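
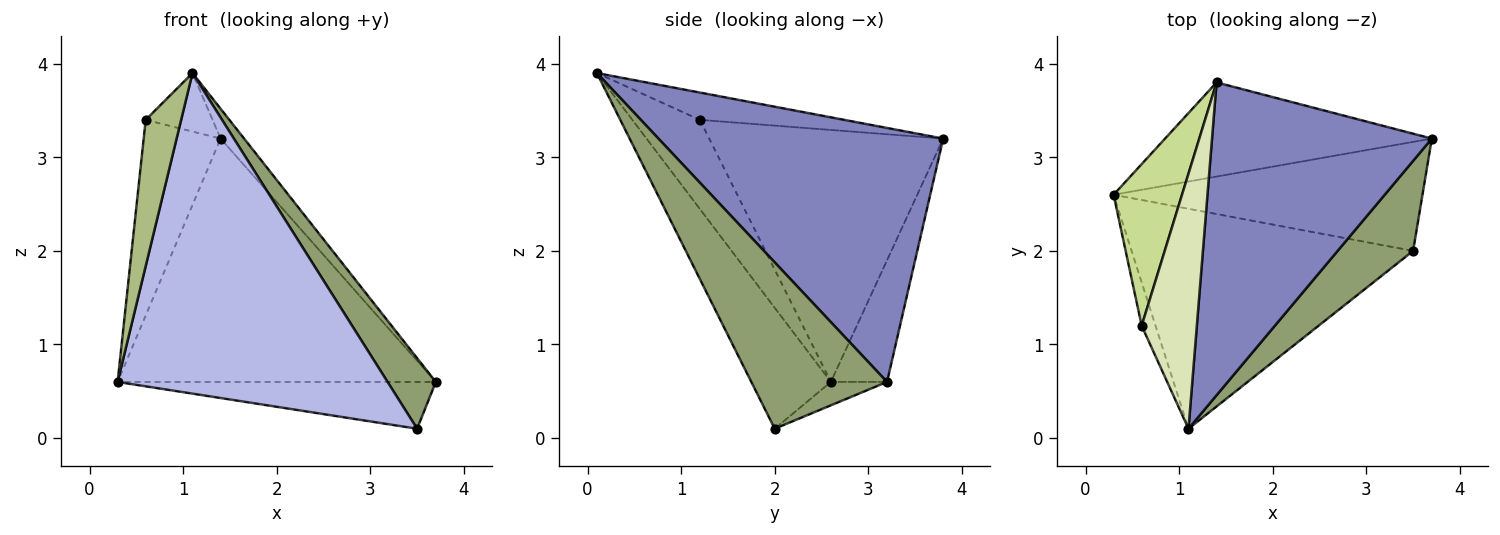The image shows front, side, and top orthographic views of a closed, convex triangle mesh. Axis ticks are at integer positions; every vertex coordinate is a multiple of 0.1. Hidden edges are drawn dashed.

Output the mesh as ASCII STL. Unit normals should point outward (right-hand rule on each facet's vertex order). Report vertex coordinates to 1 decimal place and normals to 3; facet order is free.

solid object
 facet normal -0.162 0.920 -0.356
  outer loop
   vertex 1.4 3.8 3.2
   vertex 3.7 3.2 0.6
   vertex 0.3 2.6 0.6
  endloop
 endfacet
 facet normal 0.755 0.062 0.653
  outer loop
   vertex 1.4 3.8 3.2
   vertex 1.1 0.1 3.9
   vertex 3.7 3.2 0.6
  endloop
 endfacet
 facet normal -0.069 0.394 -0.917
  outer loop
   vertex 3.5 2.0 0.1
   vertex 0.3 2.6 0.6
   vertex 3.7 3.2 0.6
  endloop
 endfacet
 facet normal -0.236 -0.801 -0.550
  outer loop
   vertex 3.5 2.0 0.1
   vertex 1.1 0.1 3.9
   vertex 0.3 2.6 0.6
  endloop
 endfacet
 facet normal 0.866 -0.308 0.393
  outer loop
   vertex 3.5 2.0 0.1
   vertex 3.7 3.2 0.6
   vertex 1.1 0.1 3.9
  endloop
 endfacet
 facet normal -0.877 -0.461 -0.136
  outer loop
   vertex 0.6 1.2 3.4
   vertex 0.3 2.6 0.6
   vertex 1.1 0.1 3.9
  endloop
 endfacet
 facet normal -0.920 0.302 0.250
  outer loop
   vertex 0.6 1.2 3.4
   vertex 1.4 3.8 3.2
   vertex 0.3 2.6 0.6
  endloop
 endfacet
 facet normal -0.435 0.201 0.878
  outer loop
   vertex 0.6 1.2 3.4
   vertex 1.1 0.1 3.9
   vertex 1.4 3.8 3.2
  endloop
 endfacet
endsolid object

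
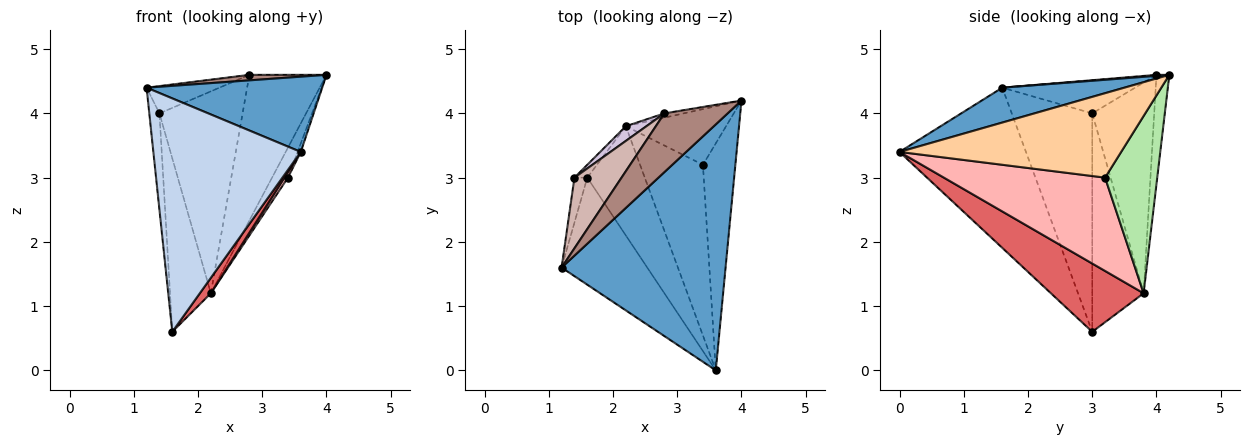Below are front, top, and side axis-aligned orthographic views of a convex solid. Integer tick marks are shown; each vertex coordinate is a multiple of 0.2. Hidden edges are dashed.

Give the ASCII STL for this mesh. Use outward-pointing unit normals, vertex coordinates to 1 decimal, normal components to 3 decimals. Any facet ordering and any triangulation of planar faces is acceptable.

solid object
 facet normal 0.199 -0.287 0.937
  outer loop
   vertex 3.6 0.0 3.4
   vertex 4.0 4.2 4.6
   vertex 1.2 1.6 4.4
  endloop
 endfacet
 facet normal -0.615 -0.717 -0.329
  outer loop
   vertex 1.6 3.0 0.6
   vertex 3.6 0.0 3.4
   vertex 1.2 1.6 4.4
  endloop
 endfacet
 facet normal -0.990 0.125 -0.058
  outer loop
   vertex 1.4 3.0 4.0
   vertex 1.6 3.0 0.6
   vertex 1.2 1.6 4.4
  endloop
 endfacet
 facet normal 0.933 0.014 -0.358
  outer loop
   vertex 3.4 3.2 3.0
   vertex 4.0 4.2 4.6
   vertex 3.6 0.0 3.4
  endloop
 endfacet
 facet normal -0.782 0.621 -0.046
  outer loop
   vertex 2.2 3.8 1.2
   vertex 1.6 3.0 0.6
   vertex 1.4 3.0 4.0
  endloop
 endfacet
 facet normal 0.842 0.256 -0.476
  outer loop
   vertex 2.2 3.8 1.2
   vertex 4.0 4.2 4.6
   vertex 3.4 3.2 3.0
  endloop
 endfacet
 facet normal 0.762 -0.091 -0.641
  outer loop
   vertex 2.2 3.8 1.2
   vertex 3.6 0.0 3.4
   vertex 1.6 3.0 0.6
  endloop
 endfacet
 facet normal 0.829 -0.018 -0.559
  outer loop
   vertex 2.2 3.8 1.2
   vertex 3.4 3.2 3.0
   vertex 3.6 0.0 3.4
  endloop
 endfacet
 facet normal -0.164 0.986 -0.029
  outer loop
   vertex 2.8 4.0 4.6
   vertex 4.0 4.2 4.6
   vertex 2.2 3.8 1.2
  endloop
 endfacet
 facet normal -0.597 0.800 0.058
  outer loop
   vertex 2.8 4.0 4.6
   vertex 2.2 3.8 1.2
   vertex 1.4 3.0 4.0
  endloop
 endfacet
 facet normal 0.016 -0.093 0.996
  outer loop
   vertex 2.8 4.0 4.6
   vertex 1.2 1.6 4.4
   vertex 4.0 4.2 4.6
  endloop
 endfacet
 facet normal -0.549 0.301 0.780
  outer loop
   vertex 2.8 4.0 4.6
   vertex 1.4 3.0 4.0
   vertex 1.2 1.6 4.4
  endloop
 endfacet
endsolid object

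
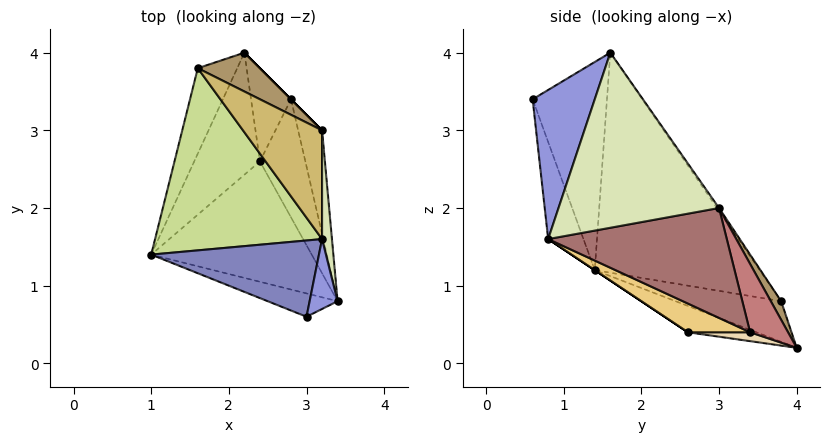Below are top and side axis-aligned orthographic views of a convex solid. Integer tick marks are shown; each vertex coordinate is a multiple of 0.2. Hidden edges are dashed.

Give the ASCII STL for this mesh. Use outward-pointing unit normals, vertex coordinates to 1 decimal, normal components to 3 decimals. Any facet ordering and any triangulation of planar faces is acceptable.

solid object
 facet normal -0.215 -0.964 -0.155
  outer loop
   vertex 3.0 0.6 3.4
   vertex 1.0 1.4 1.2
   vertex 3.4 0.8 1.6
  endloop
 endfacet
 facet normal -0.760 -0.216 0.613
  outer loop
   vertex 3.0 0.6 3.4
   vertex 3.2 1.6 4.0
   vertex 1.0 1.4 1.2
  endloop
 endfacet
 facet normal 0.940 -0.294 0.176
  outer loop
   vertex 3.0 0.6 3.4
   vertex 3.4 0.8 1.6
   vertex 3.2 1.6 4.0
  endloop
 endfacet
 facet normal 0.000 -0.555 -0.832
  outer loop
   vertex 2.4 2.6 0.4
   vertex 3.4 0.8 1.6
   vertex 1.0 1.4 1.2
  endloop
 endfacet
 facet normal -0.365 -0.183 -0.913
  outer loop
   vertex 2.4 2.6 0.4
   vertex 1.0 1.4 1.2
   vertex 2.2 4.0 0.2
  endloop
 endfacet
 facet normal -0.716 0.063 -0.695
  outer loop
   vertex 1.6 3.8 0.8
   vertex 2.2 4.0 0.2
   vertex 1.0 1.4 1.2
  endloop
 endfacet
 facet normal -0.763 0.287 0.579
  outer loop
   vertex 1.6 3.8 0.8
   vertex 1.0 1.4 1.2
   vertex 3.2 1.6 4.0
  endloop
 endfacet
 facet normal 0.995 0.080 0.056
  outer loop
   vertex 3.2 3.0 2.0
   vertex 3.2 1.6 4.0
   vertex 3.4 0.8 1.6
  endloop
 endfacet
 facet normal 0.128 0.895 0.426
  outer loop
   vertex 3.2 3.0 2.0
   vertex 2.2 4.0 0.2
   vertex 1.6 3.8 0.8
  endloop
 endfacet
 facet normal -0.020 0.819 0.573
  outer loop
   vertex 3.2 3.0 2.0
   vertex 1.6 3.8 0.8
   vertex 3.2 1.6 4.0
  endloop
 endfacet
 facet normal 0.516 -0.258 -0.817
  outer loop
   vertex 2.8 3.4 0.4
   vertex 3.4 0.8 1.6
   vertex 2.4 2.6 0.4
  endloop
 endfacet
 facet normal 0.216 -0.108 -0.970
  outer loop
   vertex 2.8 3.4 0.4
   vertex 2.4 2.6 0.4
   vertex 2.2 4.0 0.2
  endloop
 endfacet
 facet normal 0.969 0.126 -0.211
  outer loop
   vertex 2.8 3.4 0.4
   vertex 3.2 3.0 2.0
   vertex 3.4 0.8 1.6
  endloop
 endfacet
 facet normal 0.707 0.707 0.000
  outer loop
   vertex 2.8 3.4 0.4
   vertex 2.2 4.0 0.2
   vertex 3.2 3.0 2.0
  endloop
 endfacet
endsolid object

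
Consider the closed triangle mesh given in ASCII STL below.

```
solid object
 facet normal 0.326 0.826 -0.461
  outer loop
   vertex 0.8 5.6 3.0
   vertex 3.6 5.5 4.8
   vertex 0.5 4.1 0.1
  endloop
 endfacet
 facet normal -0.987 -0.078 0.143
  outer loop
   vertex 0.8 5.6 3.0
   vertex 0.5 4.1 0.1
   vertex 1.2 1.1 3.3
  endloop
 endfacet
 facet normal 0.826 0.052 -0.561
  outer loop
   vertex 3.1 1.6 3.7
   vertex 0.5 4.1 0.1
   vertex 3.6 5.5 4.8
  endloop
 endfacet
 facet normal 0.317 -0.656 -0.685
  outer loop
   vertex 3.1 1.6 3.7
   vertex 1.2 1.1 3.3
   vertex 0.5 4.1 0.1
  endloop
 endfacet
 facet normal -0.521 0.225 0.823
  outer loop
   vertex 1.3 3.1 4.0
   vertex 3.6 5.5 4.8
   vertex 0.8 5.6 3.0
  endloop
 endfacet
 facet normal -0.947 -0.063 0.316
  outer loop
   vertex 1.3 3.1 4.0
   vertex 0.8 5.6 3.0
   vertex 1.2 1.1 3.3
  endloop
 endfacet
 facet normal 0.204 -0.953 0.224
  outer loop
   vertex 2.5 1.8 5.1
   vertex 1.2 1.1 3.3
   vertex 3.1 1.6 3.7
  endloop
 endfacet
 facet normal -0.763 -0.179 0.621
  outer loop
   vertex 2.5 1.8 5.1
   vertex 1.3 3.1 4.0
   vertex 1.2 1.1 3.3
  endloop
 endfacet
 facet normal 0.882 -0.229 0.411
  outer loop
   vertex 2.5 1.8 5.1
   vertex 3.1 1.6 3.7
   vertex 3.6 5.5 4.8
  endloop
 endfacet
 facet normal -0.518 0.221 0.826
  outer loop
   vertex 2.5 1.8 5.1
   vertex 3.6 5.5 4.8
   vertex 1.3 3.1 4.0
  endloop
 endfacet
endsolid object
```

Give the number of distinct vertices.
7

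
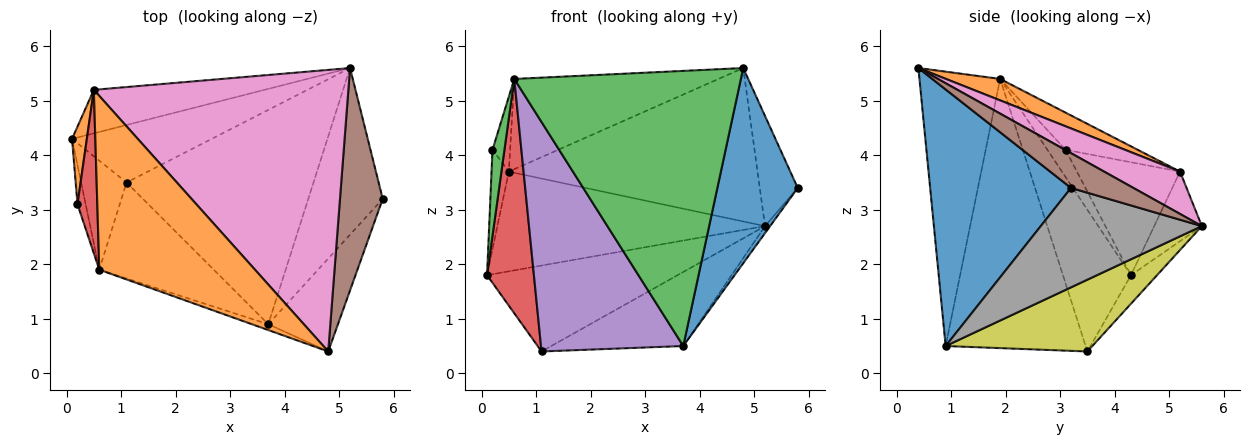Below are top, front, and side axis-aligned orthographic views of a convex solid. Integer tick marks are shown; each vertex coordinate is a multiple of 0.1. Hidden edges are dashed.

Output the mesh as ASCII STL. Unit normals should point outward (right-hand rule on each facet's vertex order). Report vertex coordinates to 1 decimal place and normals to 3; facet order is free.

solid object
 facet normal 0.845 -0.482 -0.230
  outer loop
   vertex 3.7 0.9 0.5
   vertex 5.8 3.2 3.4
   vertex 4.8 0.4 5.6
  endloop
 endfacet
 facet normal 0.121 0.457 0.881
  outer loop
   vertex 0.6 1.9 5.4
   vertex 4.8 0.4 5.6
   vertex 0.5 5.2 3.7
  endloop
 endfacet
 facet normal -0.335 -0.942 -0.020
  outer loop
   vertex 0.6 1.9 5.4
   vertex 3.7 0.9 0.5
   vertex 4.8 0.4 5.6
  endloop
 endfacet
 facet normal -0.796 -0.549 -0.255
  outer loop
   vertex 0.6 1.9 5.4
   vertex 0.1 4.3 1.8
   vertex 1.1 3.5 0.4
  endloop
 endfacet
 facet normal -0.672 -0.683 -0.286
  outer loop
   vertex 0.6 1.9 5.4
   vertex 1.1 3.5 0.4
   vertex 3.7 0.9 0.5
  endloop
 endfacet
 facet normal 0.589 0.358 0.724
  outer loop
   vertex 5.2 5.6 2.7
   vertex 4.8 0.4 5.6
   vertex 5.8 3.2 3.4
  endloop
 endfacet
 facet normal 0.145 0.473 0.869
  outer loop
   vertex 5.2 5.6 2.7
   vertex 0.5 5.2 3.7
   vertex 4.8 0.4 5.6
  endloop
 endfacet
 facet normal 0.800 0.025 -0.599
  outer loop
   vertex 5.2 5.6 2.7
   vertex 5.8 3.2 3.4
   vertex 3.7 0.9 0.5
  endloop
 endfacet
 facet normal 0.341 0.307 -0.888
  outer loop
   vertex 5.2 5.6 2.7
   vertex 3.7 0.9 0.5
   vertex 1.1 3.5 0.4
  endloop
 endfacet
 facet normal -0.113 0.826 -0.553
  outer loop
   vertex 5.2 5.6 2.7
   vertex 1.1 3.5 0.4
   vertex 0.1 4.3 1.8
  endloop
 endfacet
 facet normal -0.161 0.905 -0.395
  outer loop
   vertex 5.2 5.6 2.7
   vertex 0.1 4.3 1.8
   vertex 0.5 5.2 3.7
  endloop
 endfacet
 facet normal -0.978 0.164 0.128
  outer loop
   vertex 0.2 3.1 4.1
   vertex 0.5 5.2 3.7
   vertex 0.1 4.3 1.8
  endloop
 endfacet
 facet normal -0.810 -0.533 -0.243
  outer loop
   vertex 0.2 3.1 4.1
   vertex 0.1 4.3 1.8
   vertex 0.6 1.9 5.4
  endloop
 endfacet
 facet normal -0.863 0.211 0.460
  outer loop
   vertex 0.2 3.1 4.1
   vertex 0.6 1.9 5.4
   vertex 0.5 5.2 3.7
  endloop
 endfacet
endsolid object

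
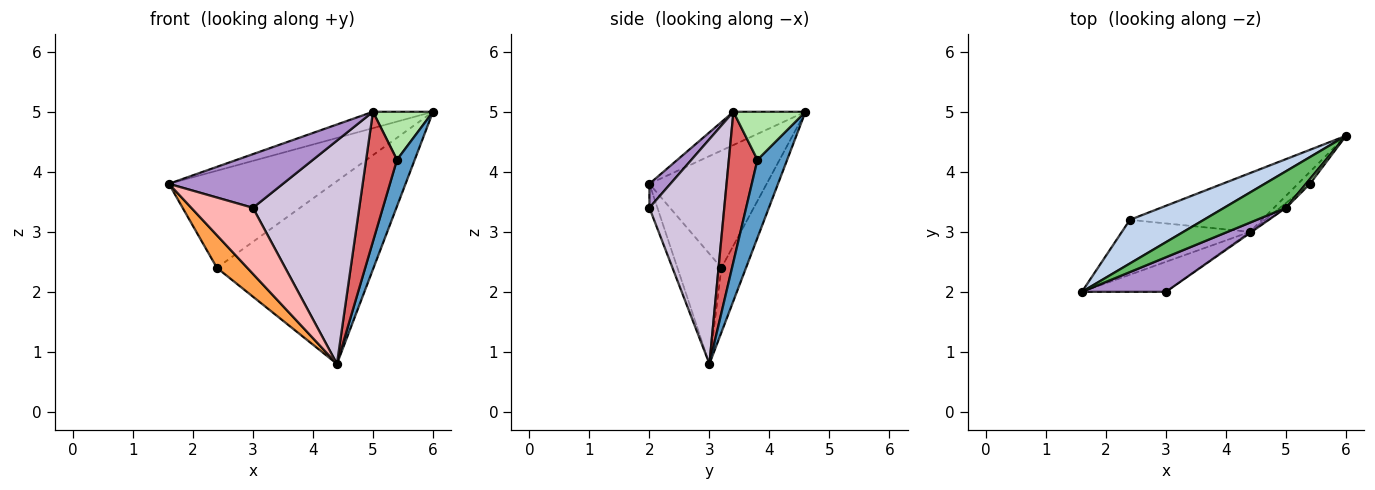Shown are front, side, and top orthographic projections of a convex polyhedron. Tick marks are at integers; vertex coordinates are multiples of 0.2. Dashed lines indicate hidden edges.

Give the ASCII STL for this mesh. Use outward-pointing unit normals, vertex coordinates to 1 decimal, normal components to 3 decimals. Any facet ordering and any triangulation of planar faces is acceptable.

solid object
 facet normal 0.852 -0.508 -0.131
  outer loop
   vertex 5.4 3.8 4.2
   vertex 4.4 3.0 0.8
   vertex 6.0 4.6 5.0
  endloop
 endfacet
 facet normal -0.545 0.764 0.344
  outer loop
   vertex 2.4 3.2 2.4
   vertex 1.6 2.0 3.8
   vertex 6.0 4.6 5.0
  endloop
 endfacet
 facet normal -0.594 -0.411 -0.692
  outer loop
   vertex 2.4 3.2 2.4
   vertex 4.4 3.0 0.8
   vertex 1.6 2.0 3.8
  endloop
 endfacet
 facet normal -0.148 0.942 -0.302
  outer loop
   vertex 2.4 3.2 2.4
   vertex 6.0 4.6 5.0
   vertex 4.4 3.0 0.8
  endloop
 endfacet
 facet normal -0.440 0.367 0.819
  outer loop
   vertex 5.0 3.4 5.0
   vertex 6.0 4.6 5.0
   vertex 1.6 2.0 3.8
  endloop
 endfacet
 facet normal 0.767 -0.639 0.064
  outer loop
   vertex 5.0 3.4 5.0
   vertex 5.4 3.8 4.2
   vertex 6.0 4.6 5.0
  endloop
 endfacet
 facet normal 0.679 -0.733 -0.027
  outer loop
   vertex 5.0 3.4 5.0
   vertex 4.4 3.0 0.8
   vertex 5.4 3.8 4.2
  endloop
 endfacet
 facet normal -0.117 -0.904 -0.411
  outer loop
   vertex 3.0 2.0 3.4
   vertex 1.6 2.0 3.8
   vertex 4.4 3.0 0.8
  endloop
 endfacet
 facet normal 0.153 -0.831 0.535
  outer loop
   vertex 3.0 2.0 3.4
   vertex 5.0 3.4 5.0
   vertex 1.6 2.0 3.8
  endloop
 endfacet
 facet normal 0.576 -0.818 -0.004
  outer loop
   vertex 3.0 2.0 3.4
   vertex 4.4 3.0 0.8
   vertex 5.0 3.4 5.0
  endloop
 endfacet
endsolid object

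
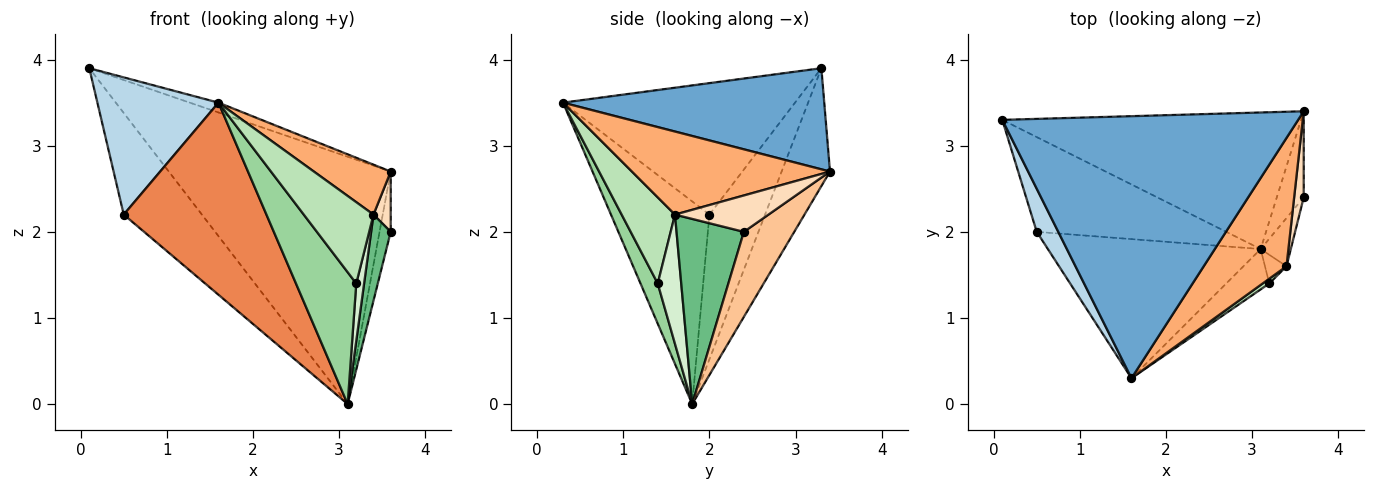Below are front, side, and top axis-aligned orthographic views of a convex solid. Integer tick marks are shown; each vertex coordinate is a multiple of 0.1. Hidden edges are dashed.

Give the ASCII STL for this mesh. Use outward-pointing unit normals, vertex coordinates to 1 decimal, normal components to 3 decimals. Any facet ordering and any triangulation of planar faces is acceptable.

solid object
 facet normal 0.323 0.036 0.946
  outer loop
   vertex 1.6 0.3 3.5
   vertex 3.6 3.4 2.7
   vertex 0.1 3.3 3.9
  endloop
 endfacet
 facet normal -0.187 0.860 -0.475
  outer loop
   vertex 3.1 1.8 0.0
   vertex 0.1 3.3 3.9
   vertex 3.6 3.4 2.7
  endloop
 endfacet
 facet normal -0.877 -0.458 0.144
  outer loop
   vertex 0.5 2.0 2.2
   vertex 1.6 0.3 3.5
   vertex 0.1 3.3 3.9
  endloop
 endfacet
 facet normal -0.462 0.649 -0.605
  outer loop
   vertex 0.5 2.0 2.2
   vertex 0.1 3.3 3.9
   vertex 3.1 1.8 0.0
  endloop
 endfacet
 facet normal -0.488 -0.707 -0.512
  outer loop
   vertex 0.5 2.0 2.2
   vertex 3.1 1.8 0.0
   vertex 1.6 0.3 3.5
  endloop
 endfacet
 facet normal 0.683 -0.265 0.681
  outer loop
   vertex 3.4 1.6 2.2
   vertex 3.6 3.4 2.7
   vertex 1.6 0.3 3.5
  endloop
 endfacet
 facet normal 0.933 0.207 -0.295
  outer loop
   vertex 3.6 2.4 2.0
   vertex 3.1 1.8 0.0
   vertex 3.6 3.4 2.7
  endloop
 endfacet
 facet normal 0.952 -0.175 0.251
  outer loop
   vertex 3.6 2.4 2.0
   vertex 3.6 3.4 2.7
   vertex 3.4 1.6 2.2
  endloop
 endfacet
 facet normal 0.949 -0.276 -0.154
  outer loop
   vertex 3.6 2.4 2.0
   vertex 3.4 1.6 2.2
   vertex 3.1 1.8 0.0
  endloop
 endfacet
 facet normal 0.264 -0.922 -0.282
  outer loop
   vertex 3.2 1.4 1.4
   vertex 1.6 0.3 3.5
   vertex 3.1 1.8 0.0
  endloop
 endfacet
 facet normal 0.607 -0.793 0.047
  outer loop
   vertex 3.2 1.4 1.4
   vertex 3.4 1.6 2.2
   vertex 1.6 0.3 3.5
  endloop
 endfacet
 facet normal 0.937 -0.312 -0.156
  outer loop
   vertex 3.2 1.4 1.4
   vertex 3.1 1.8 0.0
   vertex 3.4 1.6 2.2
  endloop
 endfacet
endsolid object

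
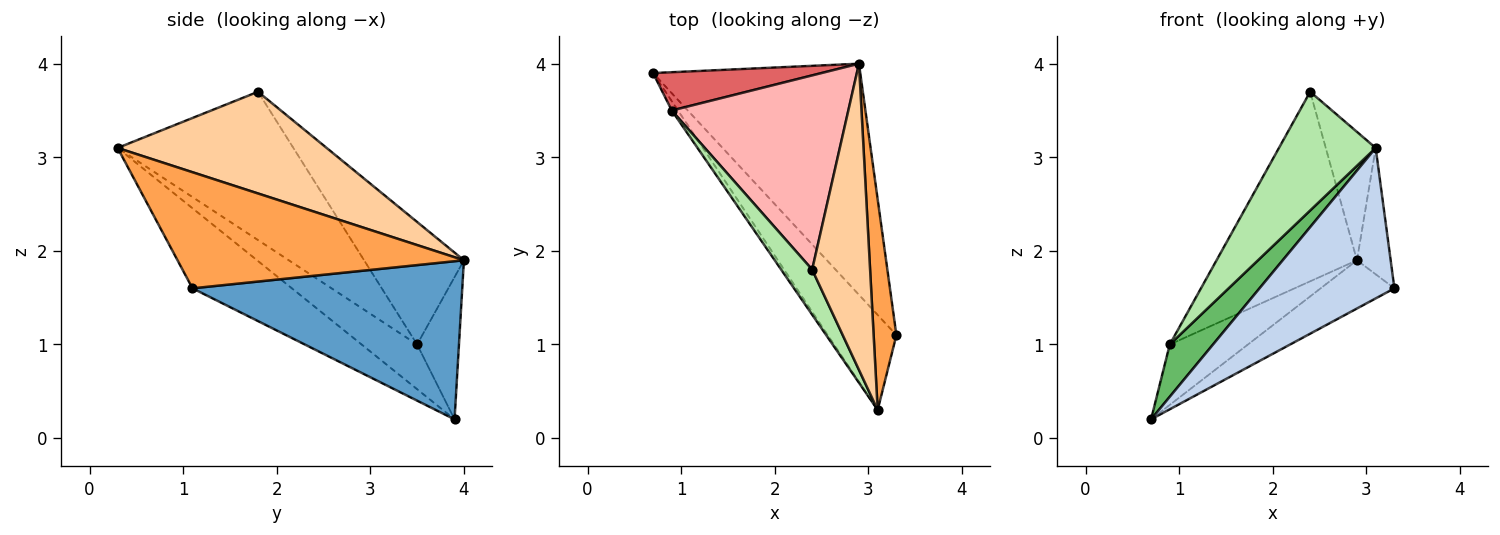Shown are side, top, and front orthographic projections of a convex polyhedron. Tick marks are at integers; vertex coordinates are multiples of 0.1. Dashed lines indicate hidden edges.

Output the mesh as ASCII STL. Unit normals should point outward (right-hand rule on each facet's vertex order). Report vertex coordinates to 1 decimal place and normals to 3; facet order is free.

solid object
 facet normal 0.599 0.164 -0.784
  outer loop
   vertex 2.9 4.0 1.9
   vertex 3.3 1.1 1.6
   vertex 0.7 3.9 0.2
  endloop
 endfacet
 facet normal -0.529 -0.718 -0.453
  outer loop
   vertex 3.1 0.3 3.1
   vertex 0.7 3.9 0.2
   vertex 3.3 1.1 1.6
  endloop
 endfacet
 facet normal 0.975 0.115 0.191
  outer loop
   vertex 3.1 0.3 3.1
   vertex 3.3 1.1 1.6
   vertex 2.9 4.0 1.9
  endloop
 endfacet
 facet normal 0.851 0.203 0.485
  outer loop
   vertex 3.1 0.3 3.1
   vertex 2.9 4.0 1.9
   vertex 2.4 1.8 3.7
  endloop
 endfacet
 facet normal -0.784 -0.611 -0.109
  outer loop
   vertex 0.9 3.5 1.0
   vertex 0.7 3.9 0.2
   vertex 3.1 0.3 3.1
  endloop
 endfacet
 facet normal -0.862 -0.474 0.180
  outer loop
   vertex 0.9 3.5 1.0
   vertex 3.1 0.3 3.1
   vertex 2.4 1.8 3.7
  endloop
 endfacet
 facet normal -0.412 0.770 0.488
  outer loop
   vertex 0.9 3.5 1.0
   vertex 2.9 4.0 1.9
   vertex 0.7 3.9 0.2
  endloop
 endfacet
 facet normal -0.445 0.626 0.641
  outer loop
   vertex 0.9 3.5 1.0
   vertex 2.4 1.8 3.7
   vertex 2.9 4.0 1.9
  endloop
 endfacet
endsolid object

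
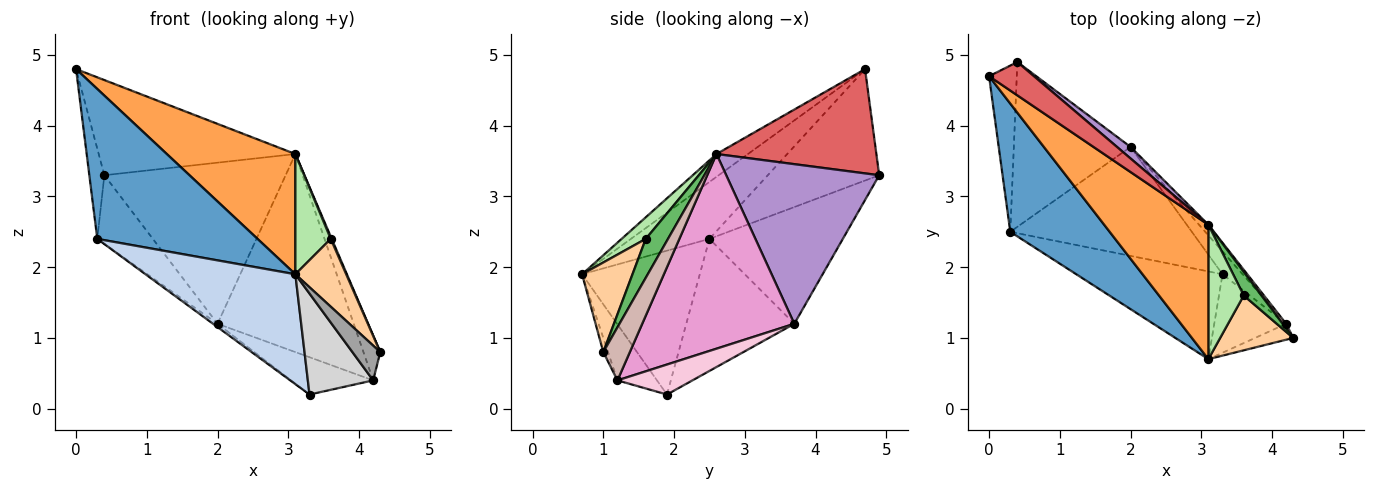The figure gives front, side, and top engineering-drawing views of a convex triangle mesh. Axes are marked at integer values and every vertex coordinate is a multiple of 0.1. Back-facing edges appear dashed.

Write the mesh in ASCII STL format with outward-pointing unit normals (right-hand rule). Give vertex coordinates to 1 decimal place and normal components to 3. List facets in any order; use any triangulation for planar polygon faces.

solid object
 facet normal -0.349 -0.712 0.609
  outer loop
   vertex 0.3 2.5 2.4
   vertex 3.1 0.7 1.9
   vertex 0.0 4.7 4.8
  endloop
 endfacet
 facet normal -0.523 -0.666 -0.532
  outer loop
   vertex 0.3 2.5 2.4
   vertex 3.3 1.9 0.2
   vertex 3.1 0.7 1.9
  endloop
 endfacet
 facet normal -0.161 -0.658 0.736
  outer loop
   vertex 3.1 2.6 3.6
   vertex 0.0 4.7 4.8
   vertex 3.1 0.7 1.9
  endloop
 endfacet
 facet normal 0.610 -0.616 0.498
  outer loop
   vertex 3.6 1.6 2.4
   vertex 3.1 0.7 1.9
   vertex 4.3 1.0 0.8
  endloop
 endfacet
 facet normal 0.910 -0.041 0.413
  outer loop
   vertex 3.6 1.6 2.4
   vertex 4.3 1.0 0.8
   vertex 3.1 2.6 3.6
  endloop
 endfacet
 facet normal 0.414 -0.607 0.678
  outer loop
   vertex 3.6 1.6 2.4
   vertex 3.1 2.6 3.6
   vertex 3.1 0.7 1.9
  endloop
 endfacet
 facet normal 0.609 0.749 0.262
  outer loop
   vertex 0.4 4.9 3.3
   vertex 0.0 4.7 4.8
   vertex 3.1 2.6 3.6
  endloop
 endfacet
 facet normal -0.962 0.130 -0.239
  outer loop
   vertex 0.4 4.9 3.3
   vertex 0.3 2.5 2.4
   vertex 0.0 4.7 4.8
  endloop
 endfacet
 facet normal 0.644 0.763 0.055
  outer loop
   vertex 2.0 3.7 1.2
   vertex 0.4 4.9 3.3
   vertex 3.1 2.6 3.6
  endloop
 endfacet
 facet normal -0.588 0.024 -0.808
  outer loop
   vertex 2.0 3.7 1.2
   vertex 3.3 1.9 0.2
   vertex 0.3 2.5 2.4
  endloop
 endfacet
 facet normal -0.678 0.283 -0.678
  outer loop
   vertex 2.0 3.7 1.2
   vertex 0.3 2.5 2.4
   vertex 0.4 4.9 3.3
  endloop
 endfacet
 facet normal 0.843 0.534 0.056
  outer loop
   vertex 4.2 1.2 0.4
   vertex 3.1 2.6 3.6
   vertex 4.3 1.0 0.8
  endloop
 endfacet
 facet normal 0.745 0.667 -0.036
  outer loop
   vertex 4.2 1.2 0.4
   vertex 2.0 3.7 1.2
   vertex 3.1 2.6 3.6
  endloop
 endfacet
 facet normal 0.615 0.673 -0.412
  outer loop
   vertex 4.2 1.2 0.4
   vertex 3.3 1.9 0.2
   vertex 2.0 3.7 1.2
  endloop
 endfacet
 facet normal -0.152 -0.899 -0.411
  outer loop
   vertex 4.2 1.2 0.4
   vertex 4.3 1.0 0.8
   vertex 3.1 0.7 1.9
  endloop
 endfacet
 facet normal -0.431 -0.712 -0.554
  outer loop
   vertex 4.2 1.2 0.4
   vertex 3.1 0.7 1.9
   vertex 3.3 1.9 0.2
  endloop
 endfacet
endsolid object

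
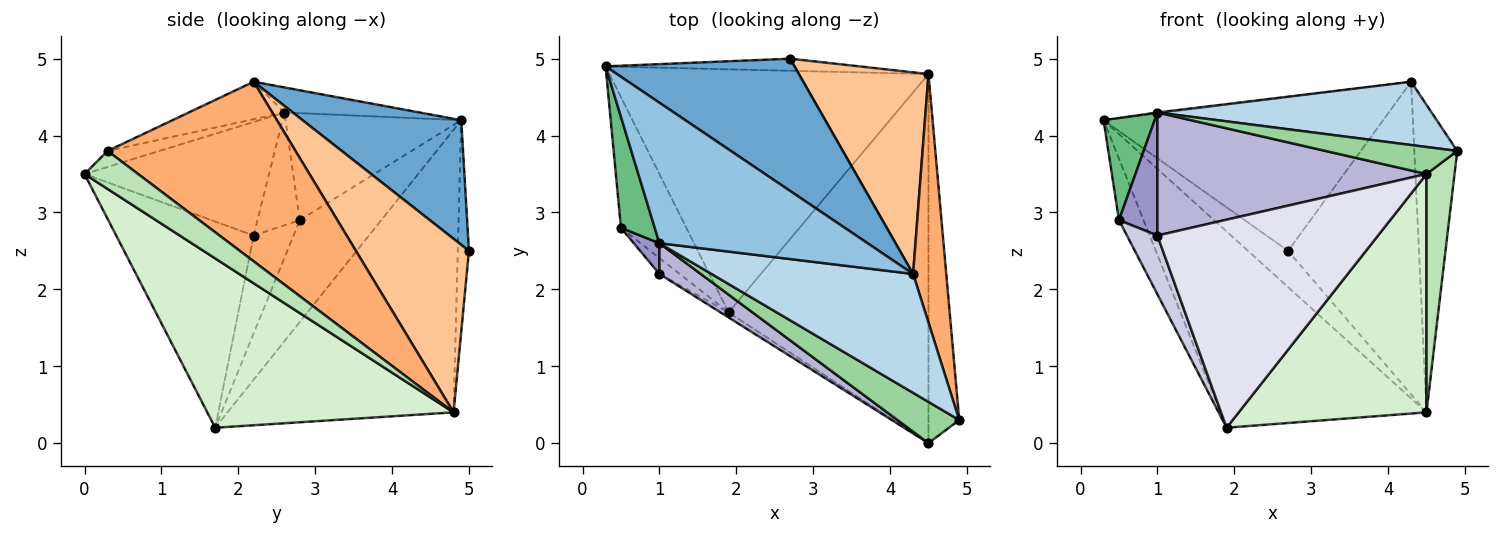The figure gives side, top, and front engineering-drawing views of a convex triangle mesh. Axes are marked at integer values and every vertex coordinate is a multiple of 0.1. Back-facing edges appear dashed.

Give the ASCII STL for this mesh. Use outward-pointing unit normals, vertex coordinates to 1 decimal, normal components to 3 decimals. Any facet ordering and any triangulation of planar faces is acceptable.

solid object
 facet normal 0.395 0.696 0.599
  outer loop
   vertex 4.3 2.2 4.7
   vertex 2.7 5.0 2.5
   vertex 0.3 4.9 4.2
  endloop
 endfacet
 facet normal -0.120 0.007 0.993
  outer loop
   vertex 1.0 2.6 4.3
   vertex 4.3 2.2 4.7
   vertex 0.3 4.9 4.2
  endloop
 endfacet
 facet normal -0.162 -0.464 0.871
  outer loop
   vertex 1.0 2.6 4.3
   vertex 4.9 0.3 3.8
   vertex 4.3 2.2 4.7
  endloop
 endfacet
 facet normal -0.255 0.917 -0.306
  outer loop
   vertex 4.5 4.8 0.4
   vertex 0.3 4.9 4.2
   vertex 2.7 5.0 2.5
  endloop
 endfacet
 facet normal -0.567 0.517 -0.641
  outer loop
   vertex 4.5 4.8 0.4
   vertex 1.9 1.7 0.2
   vertex 0.3 4.9 4.2
  endloop
 endfacet
 facet normal 0.959 0.219 0.177
  outer loop
   vertex 4.5 4.8 0.4
   vertex 4.3 2.2 4.7
   vertex 4.9 0.3 3.8
  endloop
 endfacet
 facet normal 0.587 0.680 0.439
  outer loop
   vertex 4.5 4.8 0.4
   vertex 2.7 5.0 2.5
   vertex 4.3 2.2 4.7
  endloop
 endfacet
 facet normal -0.816 0.246 -0.523
  outer loop
   vertex 0.5 2.8 2.9
   vertex 0.3 4.9 4.2
   vertex 1.9 1.7 0.2
  endloop
 endfacet
 facet normal -0.919 -0.267 0.290
  outer loop
   vertex 0.5 2.8 2.9
   vertex 1.0 2.6 4.3
   vertex 0.3 4.9 4.2
  endloop
 endfacet
 facet normal -0.211 -0.536 0.817
  outer loop
   vertex 4.5 0.0 3.5
   vertex 4.9 0.3 3.8
   vertex 1.0 2.6 4.3
  endloop
 endfacet
 facet normal 0.720 -0.377 -0.583
  outer loop
   vertex 4.5 0.0 3.5
   vertex 4.5 4.8 0.4
   vertex 4.9 0.3 3.8
  endloop
 endfacet
 facet normal 0.580 -0.442 -0.684
  outer loop
   vertex 4.5 0.0 3.5
   vertex 1.9 1.7 0.2
   vertex 4.5 4.8 0.4
  endloop
 endfacet
 facet normal -0.730 -0.663 0.166
  outer loop
   vertex 1.0 2.2 2.7
   vertex 1.0 2.6 4.3
   vertex 0.5 2.8 2.9
  endloop
 endfacet
 facet normal -0.554 -0.808 0.202
  outer loop
   vertex 1.0 2.2 2.7
   vertex 4.5 0.0 3.5
   vertex 1.0 2.6 4.3
  endloop
 endfacet
 facet normal -0.784 -0.599 -0.162
  outer loop
   vertex 1.0 2.2 2.7
   vertex 0.5 2.8 2.9
   vertex 1.9 1.7 0.2
  endloop
 endfacet
 facet normal -0.529 -0.849 -0.021
  outer loop
   vertex 1.0 2.2 2.7
   vertex 1.9 1.7 0.2
   vertex 4.5 0.0 3.5
  endloop
 endfacet
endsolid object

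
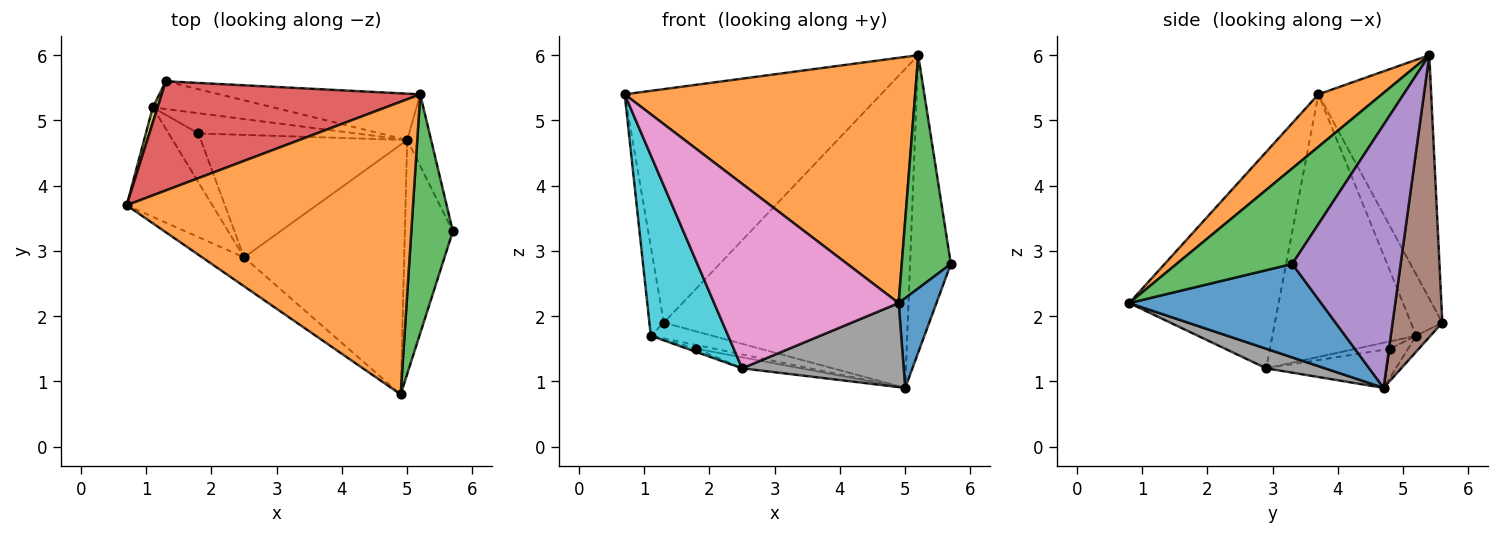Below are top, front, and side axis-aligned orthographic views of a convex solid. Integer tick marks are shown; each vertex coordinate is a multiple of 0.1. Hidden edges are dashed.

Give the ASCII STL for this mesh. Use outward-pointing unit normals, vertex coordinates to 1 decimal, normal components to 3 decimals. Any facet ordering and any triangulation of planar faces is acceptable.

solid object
 facet normal 0.876 -0.172 -0.450
  outer loop
   vertex 5.0 4.7 0.9
   vertex 5.7 3.3 2.8
   vertex 4.9 0.8 2.2
  endloop
 endfacet
 facet normal 0.139 -0.636 0.759
  outer loop
   vertex 5.2 5.4 6.0
   vertex 0.7 3.7 5.4
   vertex 4.9 0.8 2.2
  endloop
 endfacet
 facet normal 0.855 -0.363 0.372
  outer loop
   vertex 5.2 5.4 6.0
   vertex 4.9 0.8 2.2
   vertex 5.7 3.3 2.8
  endloop
 endfacet
 facet normal -0.370 0.842 0.393
  outer loop
   vertex 5.2 5.4 6.0
   vertex 1.3 5.6 1.9
   vertex 0.7 3.7 5.4
  endloop
 endfacet
 facet normal 0.932 0.351 -0.085
  outer loop
   vertex 5.2 5.4 6.0
   vertex 5.7 3.3 2.8
   vertex 5.0 4.7 0.9
  endloop
 endfacet
 facet normal 0.198 0.970 -0.141
  outer loop
   vertex 5.2 5.4 6.0
   vertex 5.0 4.7 0.9
   vertex 1.3 5.6 1.9
  endloop
 endfacet
 facet normal -0.625 -0.771 -0.121
  outer loop
   vertex 2.5 2.9 1.2
   vertex 4.9 0.8 2.2
   vertex 0.7 3.7 5.4
  endloop
 endfacet
 facet normal 0.115 -0.317 -0.941
  outer loop
   vertex 2.5 2.9 1.2
   vertex 5.0 4.7 0.9
   vertex 4.9 0.8 2.2
  endloop
 endfacet
 facet normal -0.906 0.417 0.071
  outer loop
   vertex 1.1 5.2 1.7
   vertex 0.7 3.7 5.4
   vertex 1.3 5.6 1.9
  endloop
 endfacet
 facet normal -0.846 -0.455 -0.276
  outer loop
   vertex 1.1 5.2 1.7
   vertex 2.5 2.9 1.2
   vertex 0.7 3.7 5.4
  endloop
 endfacet
 facet normal -0.115 0.490 -0.864
  outer loop
   vertex 1.1 5.2 1.7
   vertex 1.3 5.6 1.9
   vertex 5.0 4.7 0.9
  endloop
 endfacet
 facet normal -0.181 0.088 -0.980
  outer loop
   vertex 1.8 4.8 1.5
   vertex 5.0 4.7 0.9
   vertex 2.5 2.9 1.2
  endloop
 endfacet
 facet normal -0.176 0.176 -0.968
  outer loop
   vertex 1.8 4.8 1.5
   vertex 1.1 5.2 1.7
   vertex 5.0 4.7 0.9
  endloop
 endfacet
 facet normal -0.240 0.065 -0.969
  outer loop
   vertex 1.8 4.8 1.5
   vertex 2.5 2.9 1.2
   vertex 1.1 5.2 1.7
  endloop
 endfacet
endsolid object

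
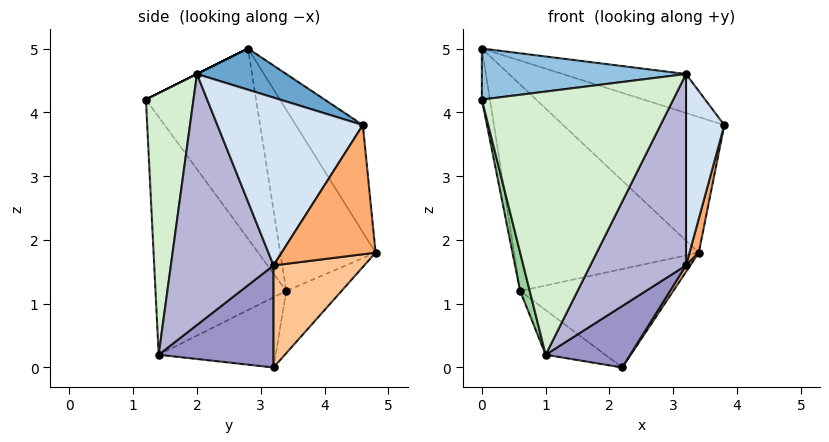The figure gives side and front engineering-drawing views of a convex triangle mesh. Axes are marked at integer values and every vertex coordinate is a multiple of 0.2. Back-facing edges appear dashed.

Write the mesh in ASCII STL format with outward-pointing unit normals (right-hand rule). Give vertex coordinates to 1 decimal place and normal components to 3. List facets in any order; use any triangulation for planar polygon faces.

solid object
 facet normal 0.182 0.251 0.951
  outer loop
   vertex 3.2 2.0 4.6
   vertex 3.8 4.6 3.8
   vertex 0.0 2.8 5.0
  endloop
 endfacet
 facet normal 0.000 -0.447 0.894
  outer loop
   vertex 3.2 2.0 4.6
   vertex 0.0 2.8 5.0
   vertex 0.0 1.2 4.2
  endloop
 endfacet
 facet normal -0.987 0.072 -0.144
  outer loop
   vertex 0.6 3.4 1.2
   vertex 0.0 1.2 4.2
   vertex 0.0 2.8 5.0
  endloop
 endfacet
 facet normal 0.962 -0.253 -0.101
  outer loop
   vertex 3.2 3.2 1.6
   vertex 3.8 4.6 3.8
   vertex 3.2 2.0 4.6
  endloop
 endfacet
 facet normal -0.290 0.803 -0.521
  outer loop
   vertex 3.4 4.8 1.8
   vertex 2.2 3.2 0.0
   vertex 0.6 3.4 1.2
  endloop
 endfacet
 facet normal 0.974 -0.096 -0.204
  outer loop
   vertex 3.4 4.8 1.8
   vertex 3.8 4.6 3.8
   vertex 3.2 3.2 1.6
  endloop
 endfacet
 facet normal 0.847 -0.040 -0.530
  outer loop
   vertex 3.4 4.8 1.8
   vertex 3.2 3.2 1.6
   vertex 2.2 3.2 0.0
  endloop
 endfacet
 facet normal -0.379 0.910 0.167
  outer loop
   vertex 3.4 4.8 1.8
   vertex 0.0 2.8 5.0
   vertex 3.8 4.6 3.8
  endloop
 endfacet
 facet normal -0.458 0.886 0.068
  outer loop
   vertex 3.4 4.8 1.8
   vertex 0.6 3.4 1.2
   vertex 0.0 2.8 5.0
  endloop
 endfacet
 facet normal -0.967 -0.071 -0.245
  outer loop
   vertex 1.0 1.4 0.2
   vertex 0.0 1.2 4.2
   vertex 0.6 3.4 1.2
  endloop
 endfacet
 facet normal -0.553 0.282 -0.784
  outer loop
   vertex 1.0 1.4 0.2
   vertex 0.6 3.4 1.2
   vertex 2.2 3.2 0.0
  endloop
 endfacet
 facet normal 0.241 -0.970 0.012
  outer loop
   vertex 1.0 1.4 0.2
   vertex 3.2 2.0 4.6
   vertex 0.0 1.2 4.2
  endloop
 endfacet
 facet normal 0.719 -0.530 -0.450
  outer loop
   vertex 1.0 1.4 0.2
   vertex 2.2 3.2 0.0
   vertex 3.2 3.2 1.6
  endloop
 endfacet
 facet normal 0.706 -0.658 -0.263
  outer loop
   vertex 1.0 1.4 0.2
   vertex 3.2 3.2 1.6
   vertex 3.2 2.0 4.6
  endloop
 endfacet
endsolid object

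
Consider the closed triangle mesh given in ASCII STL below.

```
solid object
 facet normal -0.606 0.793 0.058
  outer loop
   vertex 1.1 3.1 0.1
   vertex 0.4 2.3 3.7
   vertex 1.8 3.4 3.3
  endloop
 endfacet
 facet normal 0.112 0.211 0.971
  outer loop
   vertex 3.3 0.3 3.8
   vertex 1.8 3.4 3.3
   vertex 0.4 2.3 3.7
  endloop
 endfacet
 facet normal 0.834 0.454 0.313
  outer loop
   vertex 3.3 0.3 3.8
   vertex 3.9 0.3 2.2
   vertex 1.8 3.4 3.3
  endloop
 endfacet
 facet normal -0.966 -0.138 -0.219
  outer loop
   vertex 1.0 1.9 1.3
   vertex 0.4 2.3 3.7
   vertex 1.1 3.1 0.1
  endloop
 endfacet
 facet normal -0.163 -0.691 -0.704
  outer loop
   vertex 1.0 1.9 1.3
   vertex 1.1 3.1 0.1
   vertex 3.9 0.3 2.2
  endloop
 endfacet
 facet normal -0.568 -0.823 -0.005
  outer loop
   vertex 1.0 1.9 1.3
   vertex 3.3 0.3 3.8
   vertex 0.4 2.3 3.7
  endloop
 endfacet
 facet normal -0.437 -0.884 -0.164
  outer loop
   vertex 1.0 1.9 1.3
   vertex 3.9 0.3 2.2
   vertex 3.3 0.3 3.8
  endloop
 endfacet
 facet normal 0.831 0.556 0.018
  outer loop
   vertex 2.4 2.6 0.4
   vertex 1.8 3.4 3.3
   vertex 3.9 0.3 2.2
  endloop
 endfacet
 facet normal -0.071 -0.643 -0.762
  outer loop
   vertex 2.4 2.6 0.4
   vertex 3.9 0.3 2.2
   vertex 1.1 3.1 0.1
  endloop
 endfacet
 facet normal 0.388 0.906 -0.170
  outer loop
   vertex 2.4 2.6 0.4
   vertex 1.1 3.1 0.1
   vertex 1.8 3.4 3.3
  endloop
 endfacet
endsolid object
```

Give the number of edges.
15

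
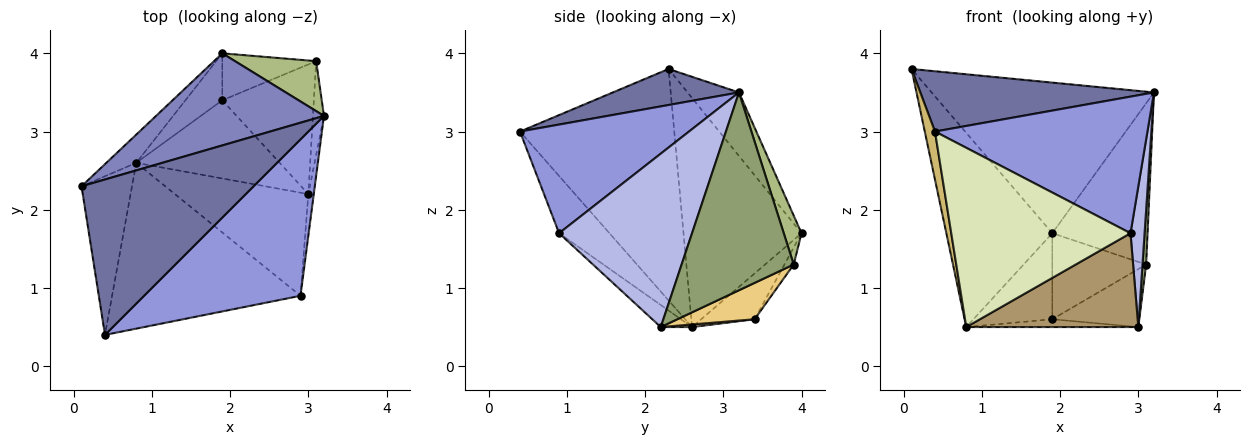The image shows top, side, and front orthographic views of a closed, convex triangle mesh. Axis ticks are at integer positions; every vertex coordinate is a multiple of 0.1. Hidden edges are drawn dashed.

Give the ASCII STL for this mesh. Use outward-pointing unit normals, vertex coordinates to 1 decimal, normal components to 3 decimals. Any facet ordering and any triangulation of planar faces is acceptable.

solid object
 facet normal 0.192 -0.355 0.915
  outer loop
   vertex 0.4 0.4 3.0
   vertex 3.2 3.2 3.5
   vertex 0.1 2.3 3.8
  endloop
 endfacet
 facet normal -0.193 0.837 0.512
  outer loop
   vertex 1.9 4.0 1.7
   vertex 0.1 2.3 3.8
   vertex 3.2 3.2 3.5
  endloop
 endfacet
 facet normal 0.464 -0.583 0.667
  outer loop
   vertex 2.9 0.9 1.7
   vertex 3.2 3.2 3.5
   vertex 0.4 0.4 3.0
  endloop
 endfacet
 facet normal 0.994 -0.105 -0.031
  outer loop
   vertex 2.9 0.9 1.7
   vertex 3.0 2.2 0.5
   vertex 3.2 3.2 3.5
  endloop
 endfacet
 facet normal 0.998 -0.032 -0.056
  outer loop
   vertex 3.1 3.9 1.3
   vertex 3.2 3.2 3.5
   vertex 3.0 2.2 0.5
  endloop
 endfacet
 facet normal 0.175 0.940 0.291
  outer loop
   vertex 3.1 3.9 1.3
   vertex 1.9 4.0 1.7
   vertex 3.2 3.2 3.5
  endloop
 endfacet
 facet normal -0.741 0.665 -0.097
  outer loop
   vertex 0.8 2.6 0.5
   vertex 0.1 2.3 3.8
   vertex 1.9 4.0 1.7
  endloop
 endfacet
 facet normal -0.202 -0.719 -0.665
  outer loop
   vertex 0.8 2.6 0.5
   vertex 2.9 0.9 1.7
   vertex 0.4 0.4 3.0
  endloop
 endfacet
 facet normal -0.121 -0.668 -0.734
  outer loop
   vertex 0.8 2.6 0.5
   vertex 3.0 2.2 0.5
   vertex 2.9 0.9 1.7
  endloop
 endfacet
 facet normal -0.975 -0.064 -0.213
  outer loop
   vertex 0.8 2.6 0.5
   vertex 0.4 0.4 3.0
   vertex 0.1 2.3 3.8
  endloop
 endfacet
 facet normal 0.341 0.384 -0.858
  outer loop
   vertex 1.9 3.4 0.6
   vertex 3.1 3.9 1.3
   vertex 3.0 2.2 0.5
  endloop
 endfacet
 facet normal 0.018 0.099 -0.995
  outer loop
   vertex 1.9 3.4 0.6
   vertex 3.0 2.2 0.5
   vertex 0.8 2.6 0.5
  endloop
 endfacet
 facet normal -0.086 0.875 -0.477
  outer loop
   vertex 1.9 3.4 0.6
   vertex 1.9 4.0 1.7
   vertex 3.1 3.9 1.3
  endloop
 endfacet
 facet normal -0.511 0.754 -0.412
  outer loop
   vertex 1.9 3.4 0.6
   vertex 0.8 2.6 0.5
   vertex 1.9 4.0 1.7
  endloop
 endfacet
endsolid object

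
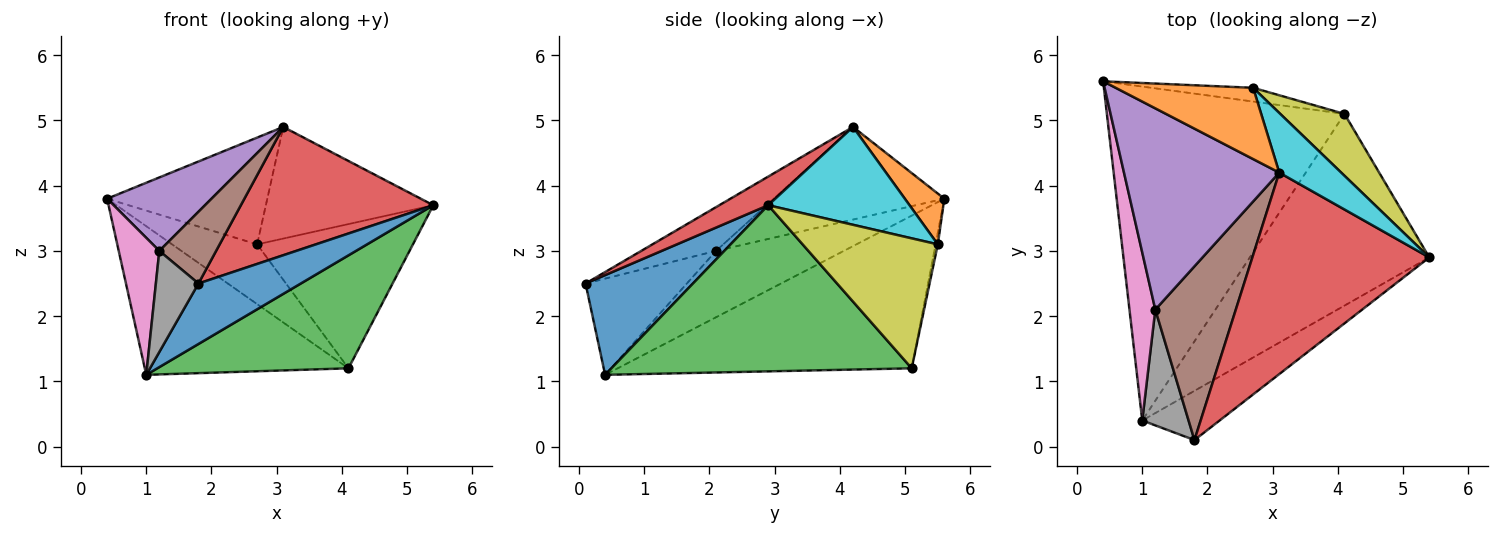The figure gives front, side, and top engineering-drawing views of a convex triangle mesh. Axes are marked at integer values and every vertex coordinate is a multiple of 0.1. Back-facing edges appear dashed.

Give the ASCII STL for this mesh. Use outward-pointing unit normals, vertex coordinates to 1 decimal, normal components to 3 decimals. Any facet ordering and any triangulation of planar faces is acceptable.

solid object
 facet normal 0.631 -0.602 -0.490
  outer loop
   vertex 1.8 0.1 2.5
   vertex 1.0 0.4 1.1
   vertex 5.4 2.9 3.7
  endloop
 endfacet
 facet normal -0.506 0.351 -0.788
  outer loop
   vertex 4.1 5.1 1.2
   vertex 1.0 0.4 1.1
   vertex 0.4 5.6 3.8
  endloop
 endfacet
 facet normal 0.624 -0.397 -0.674
  outer loop
   vertex 4.1 5.1 1.2
   vertex 5.4 2.9 3.7
   vertex 1.0 0.4 1.1
  endloop
 endfacet
 facet normal 0.135 -0.532 0.836
  outer loop
   vertex 3.1 4.2 4.9
   vertex 1.8 0.1 2.5
   vertex 5.4 2.9 3.7
  endloop
 endfacet
 facet normal -0.489 -0.299 0.819
  outer loop
   vertex 1.2 2.1 3.0
   vertex 3.1 4.2 4.9
   vertex 0.4 5.6 3.8
  endloop
 endfacet
 facet normal -0.449 -0.341 0.826
  outer loop
   vertex 1.2 2.1 3.0
   vertex 1.8 0.1 2.5
   vertex 3.1 4.2 4.9
  endloop
 endfacet
 facet normal -0.894 -0.284 0.348
  outer loop
   vertex 1.2 2.1 3.0
   vertex 0.4 5.6 3.8
   vertex 1.0 0.4 1.1
  endloop
 endfacet
 facet normal -0.843 -0.354 0.406
  outer loop
   vertex 1.2 2.1 3.0
   vertex 1.0 0.4 1.1
   vertex 1.8 0.1 2.5
  endloop
 endfacet
 facet normal 0.623 0.719 0.308
  outer loop
   vertex 2.7 5.5 3.1
   vertex 5.4 2.9 3.7
   vertex 4.1 5.1 1.2
  endloop
 endfacet
 facet normal 0.597 0.707 0.378
  outer loop
   vertex 2.7 5.5 3.1
   vertex 3.1 4.2 4.9
   vertex 5.4 2.9 3.7
  endloop
 endfacet
 facet normal -0.026 0.974 -0.224
  outer loop
   vertex 2.7 5.5 3.1
   vertex 4.1 5.1 1.2
   vertex 0.4 5.6 3.8
  endloop
 endfacet
 facet normal 0.201 0.815 0.544
  outer loop
   vertex 2.7 5.5 3.1
   vertex 0.4 5.6 3.8
   vertex 3.1 4.2 4.9
  endloop
 endfacet
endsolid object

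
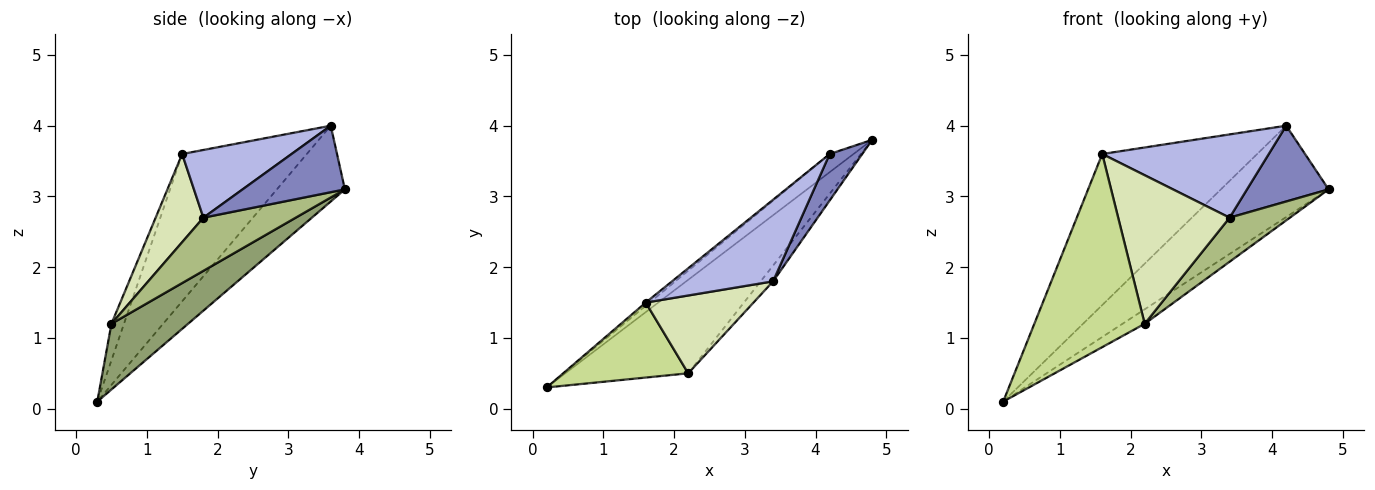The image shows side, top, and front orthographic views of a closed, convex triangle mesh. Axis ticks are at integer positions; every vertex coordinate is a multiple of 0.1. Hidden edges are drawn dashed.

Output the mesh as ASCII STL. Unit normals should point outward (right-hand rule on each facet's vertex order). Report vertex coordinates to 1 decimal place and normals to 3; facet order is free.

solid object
 facet normal -0.526 0.834 -0.166
  outer loop
   vertex 4.2 3.6 4.0
   vertex 4.8 3.8 3.1
   vertex 0.2 0.3 0.1
  endloop
 endfacet
 facet normal 0.730 -0.583 0.357
  outer loop
   vertex 3.4 1.8 2.7
   vertex 4.8 3.8 3.1
   vertex 4.2 3.6 4.0
  endloop
 endfacet
 facet normal -0.627 0.779 -0.016
  outer loop
   vertex 1.6 1.5 3.6
   vertex 4.2 3.6 4.0
   vertex 0.2 0.3 0.1
  endloop
 endfacet
 facet normal 0.425 -0.646 0.634
  outer loop
   vertex 1.6 1.5 3.6
   vertex 3.4 1.8 2.7
   vertex 4.2 3.6 4.0
  endloop
 endfacet
 facet normal 0.467 0.135 -0.874
  outer loop
   vertex 2.2 0.5 1.2
   vertex 0.2 0.3 0.1
   vertex 4.8 3.8 3.1
  endloop
 endfacet
 facet normal 0.822 -0.537 -0.192
  outer loop
   vertex 2.2 0.5 1.2
   vertex 4.8 3.8 3.1
   vertex 3.4 1.8 2.7
  endloop
 endfacet
 facet normal -0.105 -0.927 0.360
  outer loop
   vertex 2.2 0.5 1.2
   vertex 1.6 1.5 3.6
   vertex 0.2 0.3 0.1
  endloop
 endfacet
 facet normal 0.355 -0.828 0.434
  outer loop
   vertex 2.2 0.5 1.2
   vertex 3.4 1.8 2.7
   vertex 1.6 1.5 3.6
  endloop
 endfacet
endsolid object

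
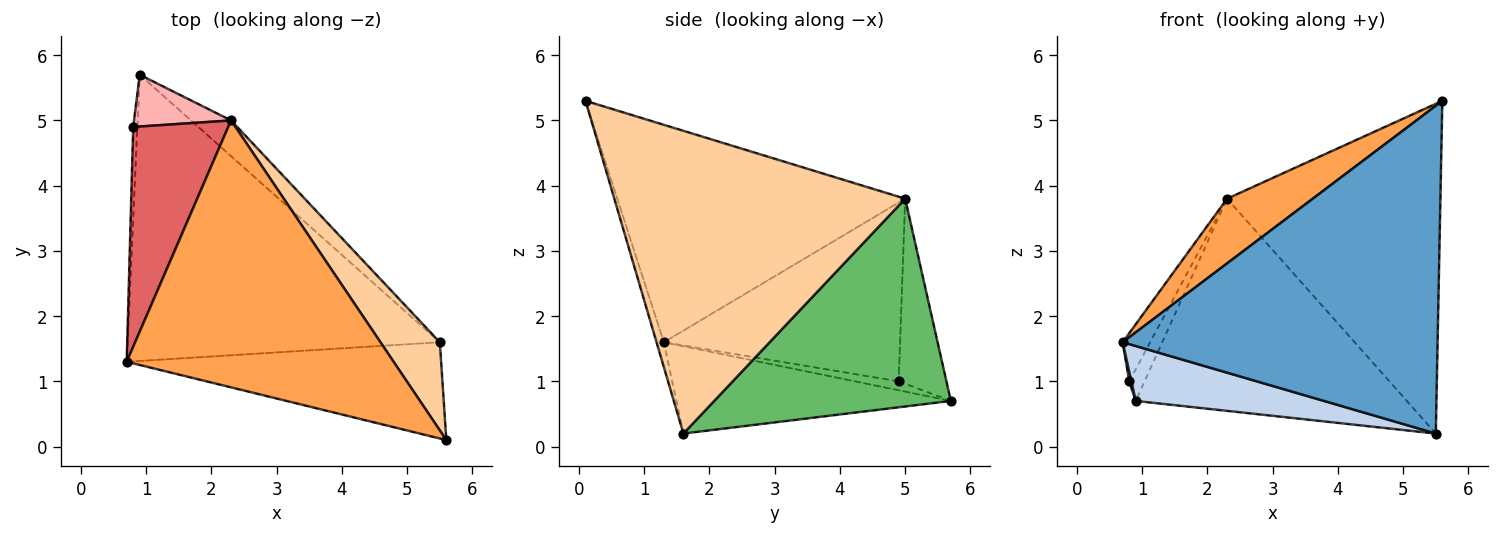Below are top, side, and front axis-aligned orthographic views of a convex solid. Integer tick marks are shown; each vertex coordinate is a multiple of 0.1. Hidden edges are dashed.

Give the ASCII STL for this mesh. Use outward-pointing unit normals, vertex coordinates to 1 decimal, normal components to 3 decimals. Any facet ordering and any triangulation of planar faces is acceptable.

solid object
 facet normal -0.022 -0.959 -0.282
  outer loop
   vertex 5.5 1.6 0.2
   vertex 5.6 0.1 5.3
   vertex 0.7 1.3 1.6
  endloop
 endfacet
 facet normal -0.265 -0.182 -0.947
  outer loop
   vertex 5.5 1.6 0.2
   vertex 0.7 1.3 1.6
   vertex 0.9 5.7 0.7
  endloop
 endfacet
 facet normal -0.621 -0.185 0.762
  outer loop
   vertex 2.3 5.0 3.8
   vertex 0.7 1.3 1.6
   vertex 5.6 0.1 5.3
  endloop
 endfacet
 facet normal 0.796 0.584 0.156
  outer loop
   vertex 2.3 5.0 3.8
   vertex 5.6 0.1 5.3
   vertex 5.5 1.6 0.2
  endloop
 endfacet
 facet normal 0.652 0.747 -0.126
  outer loop
   vertex 2.3 5.0 3.8
   vertex 5.5 1.6 0.2
   vertex 0.9 5.7 0.7
  endloop
 endfacet
 facet normal -0.905 -0.045 -0.422
  outer loop
   vertex 0.8 4.9 1.0
   vertex 0.9 5.7 0.7
   vertex 0.7 1.3 1.6
  endloop
 endfacet
 facet normal -0.878 0.102 0.467
  outer loop
   vertex 0.8 4.9 1.0
   vertex 0.7 1.3 1.6
   vertex 2.3 5.0 3.8
  endloop
 endfacet
 facet normal -0.852 0.274 0.447
  outer loop
   vertex 0.8 4.9 1.0
   vertex 2.3 5.0 3.8
   vertex 0.9 5.7 0.7
  endloop
 endfacet
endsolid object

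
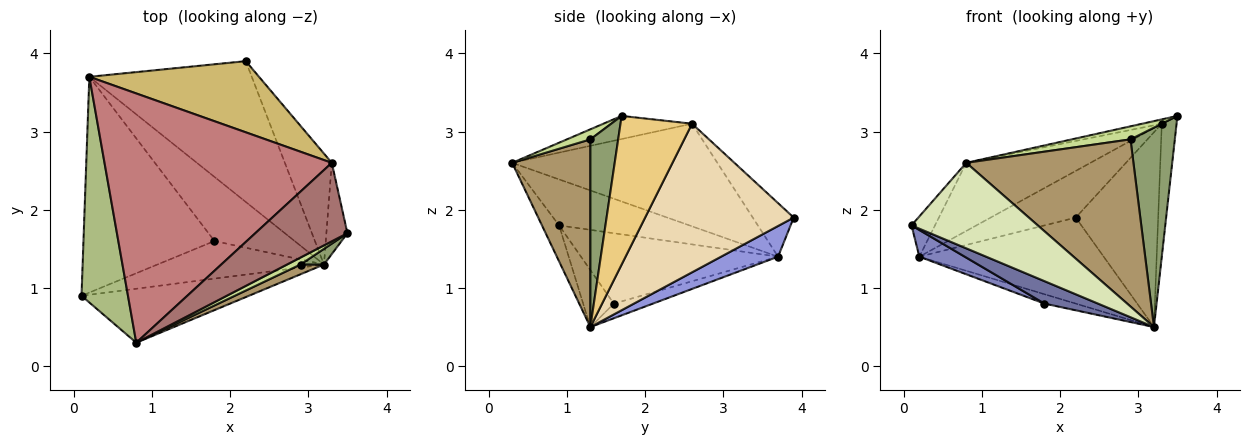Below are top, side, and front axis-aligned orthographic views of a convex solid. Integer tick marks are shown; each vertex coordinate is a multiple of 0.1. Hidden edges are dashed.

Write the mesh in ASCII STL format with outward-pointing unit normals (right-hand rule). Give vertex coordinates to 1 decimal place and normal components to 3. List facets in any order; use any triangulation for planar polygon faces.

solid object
 facet normal -0.282 -0.492 -0.824
  outer loop
   vertex 1.8 1.6 0.8
   vertex 3.2 1.3 0.5
   vertex 0.1 0.9 1.8
  endloop
 endfacet
 facet normal -0.471 -0.108 -0.876
  outer loop
   vertex 0.2 3.7 1.4
   vertex 1.8 1.6 0.8
   vertex 0.1 0.9 1.8
  endloop
 endfacet
 facet normal 0.159 0.515 -0.842
  outer loop
   vertex 0.2 3.7 1.4
   vertex 2.2 3.9 1.9
   vertex 3.2 1.3 0.5
  endloop
 endfacet
 facet normal -0.178 0.142 -0.974
  outer loop
   vertex 0.2 3.7 1.4
   vertex 3.2 1.3 0.5
   vertex 1.8 1.6 0.8
  endloop
 endfacet
 facet normal 0.530 -0.845 0.066
  outer loop
   vertex 2.9 1.3 2.9
   vertex 3.2 1.3 0.5
   vertex 3.5 1.7 3.2
  endloop
 endfacet
 facet normal -0.698 0.126 0.705
  outer loop
   vertex 0.8 0.3 2.6
   vertex 0.2 3.7 1.4
   vertex 0.1 0.9 1.8
  endloop
 endfacet
 facet normal 0.333 -0.832 0.444
  outer loop
   vertex 0.8 0.3 2.6
   vertex 2.9 1.3 2.9
   vertex 3.5 1.7 3.2
  endloop
 endfacet
 facet normal -0.114 -0.840 -0.530
  outer loop
   vertex 0.8 0.3 2.6
   vertex 0.1 0.9 1.8
   vertex 3.2 1.3 0.5
  endloop
 endfacet
 facet normal 0.423 -0.905 0.053
  outer loop
   vertex 0.8 0.3 2.6
   vertex 3.2 1.3 0.5
   vertex 2.9 1.3 2.9
  endloop
 endfacet
 facet normal -0.255 0.530 0.808
  outer loop
   vertex 3.3 2.6 3.1
   vertex 2.2 3.9 1.9
   vertex 0.2 3.7 1.4
  endloop
 endfacet
 facet normal 0.970 0.200 -0.137
  outer loop
   vertex 3.3 2.6 3.1
   vertex 3.5 1.7 3.2
   vertex 3.2 1.3 0.5
  endloop
 endfacet
 facet normal 0.843 0.468 -0.266
  outer loop
   vertex 3.3 2.6 3.1
   vertex 3.2 1.3 0.5
   vertex 2.2 3.9 1.9
  endloop
 endfacet
 facet normal -0.243 0.054 0.969
  outer loop
   vertex 3.3 2.6 3.1
   vertex 0.8 0.3 2.6
   vertex 3.5 1.7 3.2
  endloop
 endfacet
 facet normal -0.399 0.242 0.884
  outer loop
   vertex 3.3 2.6 3.1
   vertex 0.2 3.7 1.4
   vertex 0.8 0.3 2.6
  endloop
 endfacet
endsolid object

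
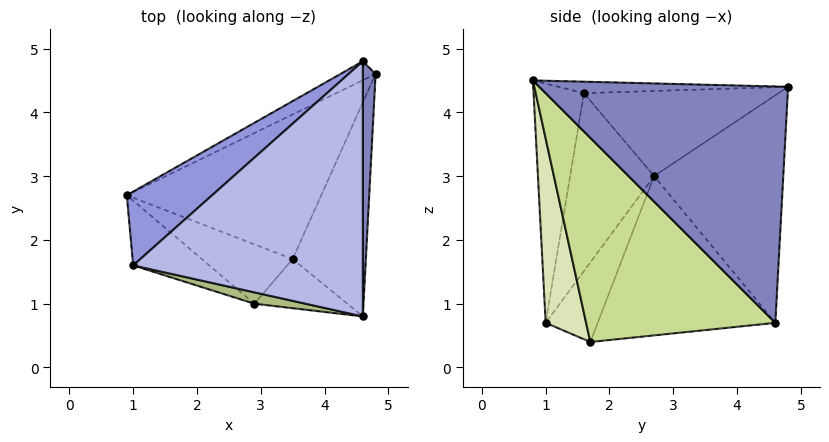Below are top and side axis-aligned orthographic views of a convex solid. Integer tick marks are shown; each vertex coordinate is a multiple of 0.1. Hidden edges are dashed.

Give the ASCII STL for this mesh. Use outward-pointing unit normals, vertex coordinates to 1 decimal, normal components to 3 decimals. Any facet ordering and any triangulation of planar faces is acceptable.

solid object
 facet normal -0.471 0.879 -0.073
  outer loop
   vertex 4.6 4.8 4.4
   vertex 4.8 4.6 0.7
   vertex 0.9 2.7 3.0
  endloop
 endfacet
 facet normal 0.999 0.001 0.054
  outer loop
   vertex 4.6 4.8 4.4
   vertex 4.6 0.8 4.5
   vertex 4.8 4.6 0.7
  endloop
 endfacet
 facet normal -0.559 0.611 0.560
  outer loop
   vertex 1.0 1.6 4.3
   vertex 4.6 4.8 4.4
   vertex 0.9 2.7 3.0
  endloop
 endfacet
 facet normal -0.050 0.025 0.998
  outer loop
   vertex 1.0 1.6 4.3
   vertex 4.6 0.8 4.5
   vertex 4.6 4.8 4.4
  endloop
 endfacet
 facet normal -0.806 -0.481 -0.345
  outer loop
   vertex 1.0 1.6 4.3
   vertex 0.9 2.7 3.0
   vertex 2.9 1.0 0.7
  endloop
 endfacet
 facet normal -0.219 -0.975 0.047
  outer loop
   vertex 1.0 1.6 4.3
   vertex 2.9 1.0 0.7
   vertex 4.6 0.8 4.5
  endloop
 endfacet
 facet normal 0.878 -0.361 -0.315
  outer loop
   vertex 3.5 1.7 0.4
   vertex 4.8 4.6 0.7
   vertex 4.6 0.8 4.5
  endloop
 endfacet
 facet normal 0.645 -0.692 -0.325
  outer loop
   vertex 3.5 1.7 0.4
   vertex 4.6 0.8 4.5
   vertex 2.9 1.0 0.7
  endloop
 endfacet
 facet normal -0.595 0.342 -0.727
  outer loop
   vertex 3.5 1.7 0.4
   vertex 0.9 2.7 3.0
   vertex 4.8 4.6 0.7
  endloop
 endfacet
 facet normal -0.640 0.236 -0.731
  outer loop
   vertex 3.5 1.7 0.4
   vertex 2.9 1.0 0.7
   vertex 0.9 2.7 3.0
  endloop
 endfacet
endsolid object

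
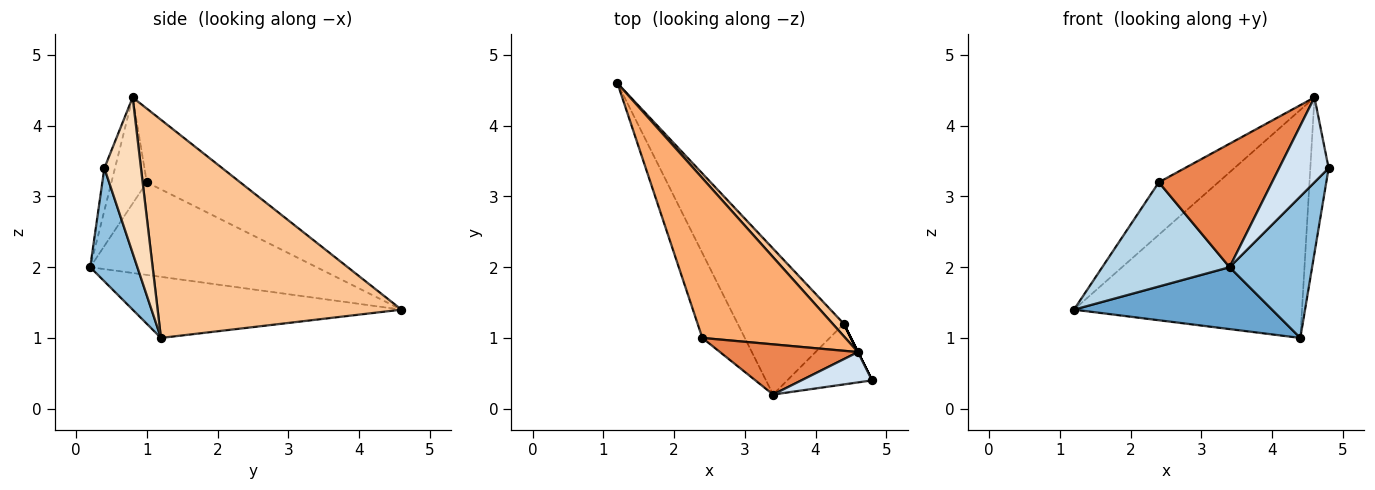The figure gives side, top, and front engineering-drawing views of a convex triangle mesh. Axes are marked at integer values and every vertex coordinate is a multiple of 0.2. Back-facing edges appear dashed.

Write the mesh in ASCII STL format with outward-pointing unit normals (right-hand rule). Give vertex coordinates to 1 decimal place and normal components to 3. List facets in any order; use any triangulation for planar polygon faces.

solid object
 facet normal -0.468 -0.345 -0.813
  outer loop
   vertex 4.4 1.2 1.0
   vertex 3.4 0.2 2.0
   vertex 1.2 4.6 1.4
  endloop
 endfacet
 facet normal 0.465 -0.814 -0.349
  outer loop
   vertex 4.4 1.2 1.0
   vertex 4.8 0.4 3.4
   vertex 3.4 0.2 2.0
  endloop
 endfacet
 facet normal -0.809 -0.455 -0.371
  outer loop
   vertex 2.4 1.0 3.2
   vertex 1.2 4.6 1.4
   vertex 3.4 0.2 2.0
  endloop
 endfacet
 facet normal -0.198 -0.923 0.330
  outer loop
   vertex 4.6 0.8 4.4
   vertex 3.4 0.2 2.0
   vertex 4.8 0.4 3.4
  endloop
 endfacet
 facet normal -0.278 -0.890 0.362
  outer loop
   vertex 4.6 0.8 4.4
   vertex 2.4 1.0 3.2
   vertex 3.4 0.2 2.0
  endloop
 endfacet
 facet normal -0.440 0.280 0.853
  outer loop
   vertex 4.6 0.8 4.4
   vertex 1.2 4.6 1.4
   vertex 2.4 1.0 3.2
  endloop
 endfacet
 facet normal 0.730 0.683 0.037
  outer loop
   vertex 4.6 0.8 4.4
   vertex 4.4 1.2 1.0
   vertex 1.2 4.6 1.4
  endloop
 endfacet
 facet normal 0.894 0.447 0.000
  outer loop
   vertex 4.6 0.8 4.4
   vertex 4.8 0.4 3.4
   vertex 4.4 1.2 1.0
  endloop
 endfacet
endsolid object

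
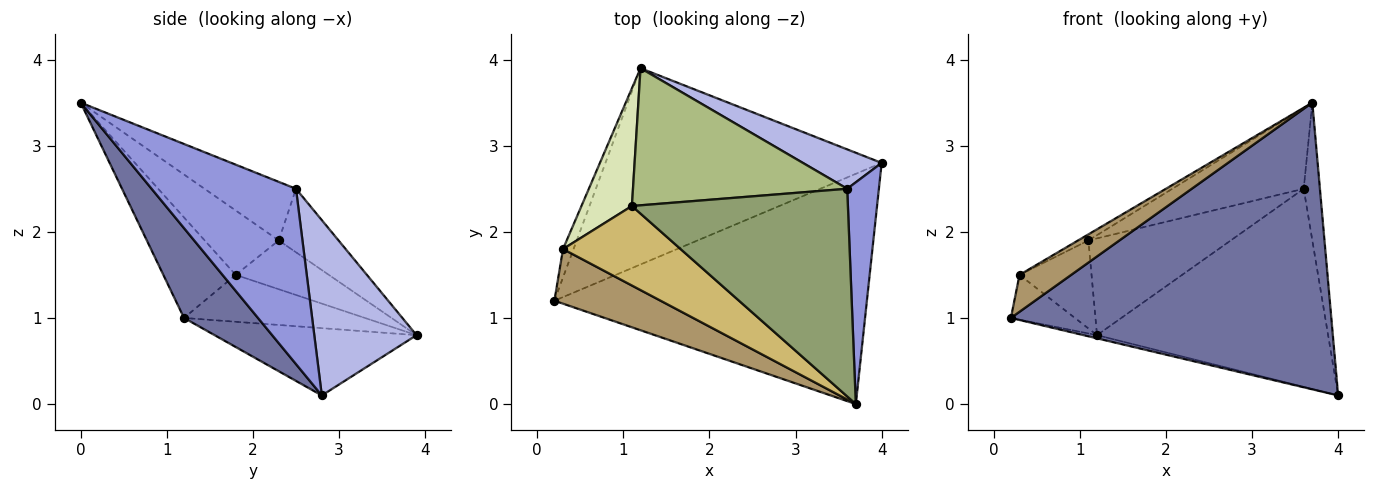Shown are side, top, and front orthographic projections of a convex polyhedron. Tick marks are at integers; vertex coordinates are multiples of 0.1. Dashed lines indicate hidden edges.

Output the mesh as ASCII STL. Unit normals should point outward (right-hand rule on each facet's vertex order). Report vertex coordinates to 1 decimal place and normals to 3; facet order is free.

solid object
 facet normal 0.177 -0.767 -0.616
  outer loop
   vertex 3.7 0.0 3.5
   vertex 0.2 1.2 1.0
   vertex 4.0 2.8 0.1
  endloop
 endfacet
 facet normal -0.237 0.016 -0.971
  outer loop
   vertex 1.2 3.9 0.8
   vertex 4.0 2.8 0.1
   vertex 0.2 1.2 1.0
  endloop
 endfacet
 facet normal 0.978 0.110 0.177
  outer loop
   vertex 3.6 2.5 2.5
   vertex 3.7 0.0 3.5
   vertex 4.0 2.8 0.1
  endloop
 endfacet
 facet normal 0.398 0.900 0.179
  outer loop
   vertex 3.6 2.5 2.5
   vertex 4.0 2.8 0.1
   vertex 1.2 3.9 0.8
  endloop
 endfacet
 facet normal -0.245 0.352 0.904
  outer loop
   vertex 1.1 2.3 1.9
   vertex 3.7 0.0 3.5
   vertex 3.6 2.5 2.5
  endloop
 endfacet
 facet normal -0.235 0.561 0.794
  outer loop
   vertex 1.1 2.3 1.9
   vertex 3.6 2.5 2.5
   vertex 1.2 3.9 0.8
  endloop
 endfacet
 facet normal -0.922 0.326 -0.207
  outer loop
   vertex 0.3 1.8 1.5
   vertex 1.2 3.9 0.8
   vertex 0.2 1.2 1.0
  endloop
 endfacet
 facet normal -0.612 0.473 0.633
  outer loop
   vertex 0.3 1.8 1.5
   vertex 1.1 2.3 1.9
   vertex 1.2 3.9 0.8
  endloop
 endfacet
 facet normal -0.617 -0.441 0.652
  outer loop
   vertex 0.3 1.8 1.5
   vertex 0.2 1.2 1.0
   vertex 3.7 0.0 3.5
  endloop
 endfacet
 facet normal -0.479 0.067 0.875
  outer loop
   vertex 0.3 1.8 1.5
   vertex 3.7 0.0 3.5
   vertex 1.1 2.3 1.9
  endloop
 endfacet
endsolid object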